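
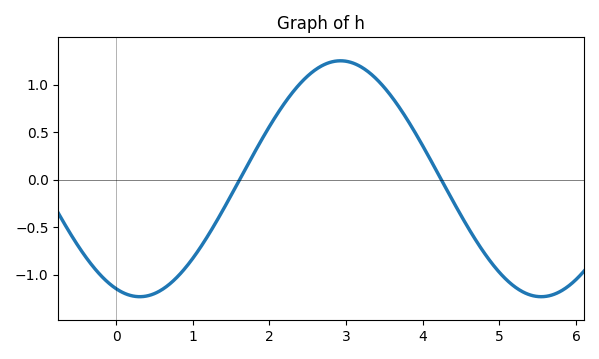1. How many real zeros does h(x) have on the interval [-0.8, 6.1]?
2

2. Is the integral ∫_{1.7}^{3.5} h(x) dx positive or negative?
positive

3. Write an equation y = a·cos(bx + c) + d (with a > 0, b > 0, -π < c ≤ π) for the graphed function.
y = 1.24cos(1.2x + 2.8) + 0.01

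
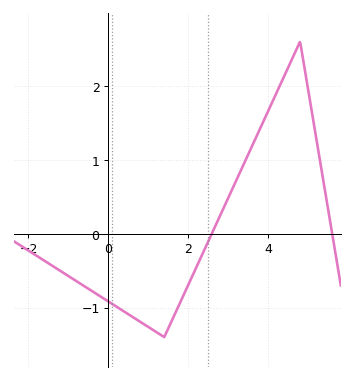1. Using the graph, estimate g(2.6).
0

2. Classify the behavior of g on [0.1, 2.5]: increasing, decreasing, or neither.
neither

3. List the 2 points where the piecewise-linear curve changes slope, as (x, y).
(1.4, -1.4); (4.8, 2.6)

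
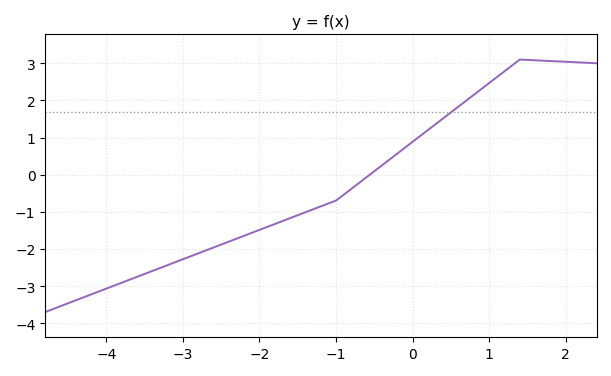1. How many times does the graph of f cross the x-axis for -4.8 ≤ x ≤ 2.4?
1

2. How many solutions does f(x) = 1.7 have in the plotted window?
1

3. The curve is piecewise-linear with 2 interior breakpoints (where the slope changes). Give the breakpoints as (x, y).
(-1, -0.7); (1.4, 3.1)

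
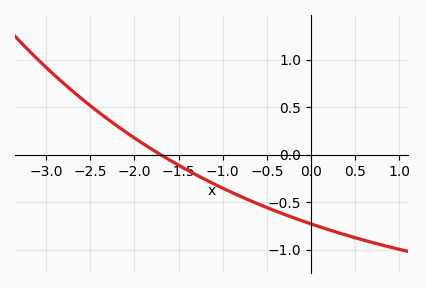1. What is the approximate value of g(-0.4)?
-0.595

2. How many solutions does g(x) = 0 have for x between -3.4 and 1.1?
1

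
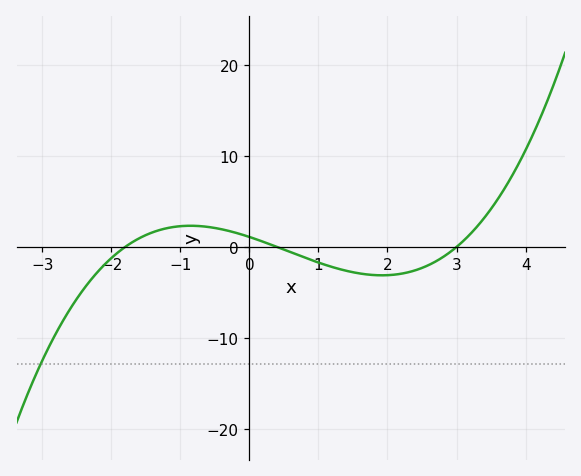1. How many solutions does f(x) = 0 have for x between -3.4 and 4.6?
3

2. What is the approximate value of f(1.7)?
-3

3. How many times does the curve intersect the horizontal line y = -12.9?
1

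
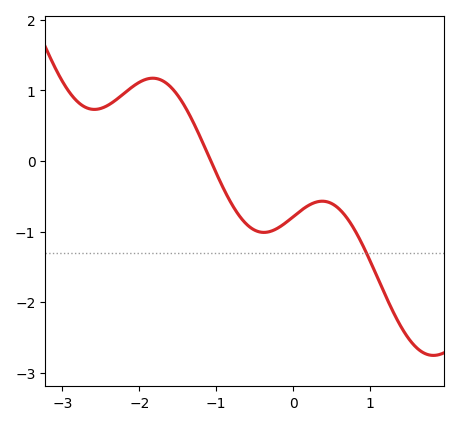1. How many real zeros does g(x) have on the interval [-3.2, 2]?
1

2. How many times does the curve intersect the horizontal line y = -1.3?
1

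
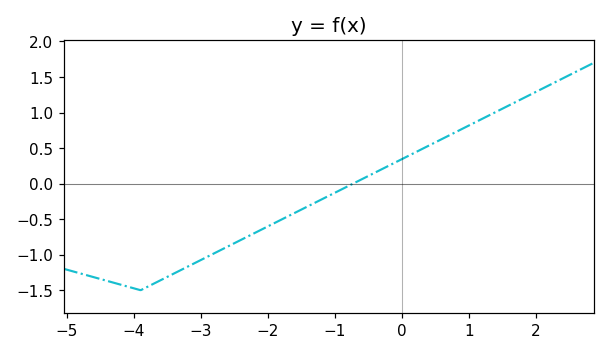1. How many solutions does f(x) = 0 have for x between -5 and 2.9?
1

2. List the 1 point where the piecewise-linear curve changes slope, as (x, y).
(-3.9, -1.5)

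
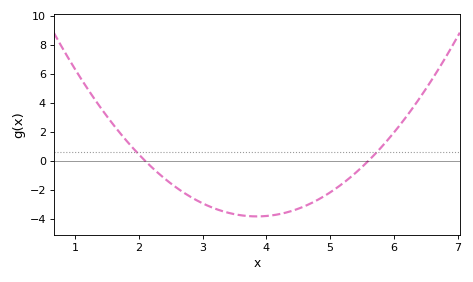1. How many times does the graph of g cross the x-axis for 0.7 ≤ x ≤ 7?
2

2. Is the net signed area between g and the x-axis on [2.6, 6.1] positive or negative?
negative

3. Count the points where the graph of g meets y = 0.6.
2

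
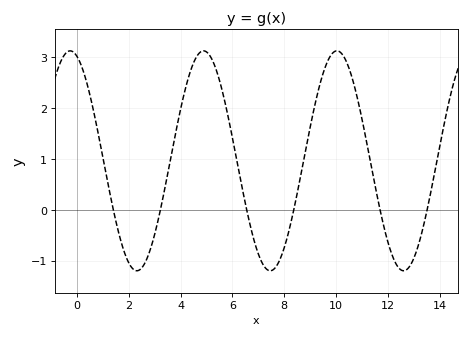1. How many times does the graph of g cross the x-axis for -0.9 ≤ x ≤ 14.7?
6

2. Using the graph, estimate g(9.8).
3.03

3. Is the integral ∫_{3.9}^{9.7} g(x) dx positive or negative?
positive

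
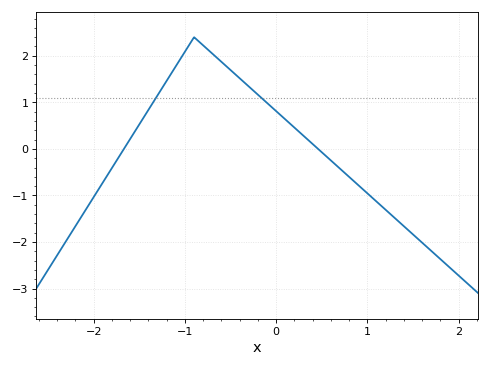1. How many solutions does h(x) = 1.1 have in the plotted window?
2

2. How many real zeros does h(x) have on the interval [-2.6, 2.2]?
2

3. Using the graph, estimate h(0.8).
-0.603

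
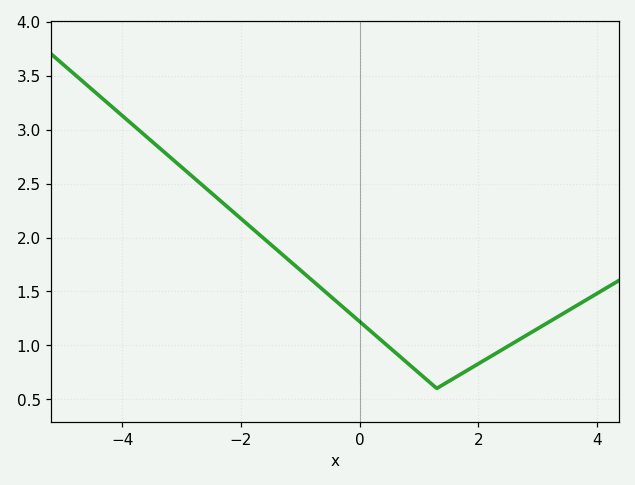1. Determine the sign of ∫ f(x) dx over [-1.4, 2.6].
positive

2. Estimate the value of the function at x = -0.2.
1.32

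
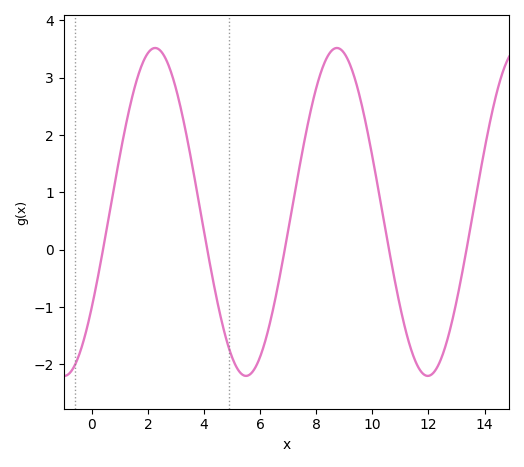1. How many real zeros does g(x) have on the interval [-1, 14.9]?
5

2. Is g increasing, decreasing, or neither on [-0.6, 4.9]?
neither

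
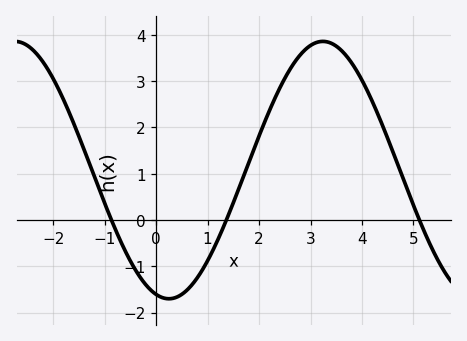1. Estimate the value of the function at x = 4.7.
1.2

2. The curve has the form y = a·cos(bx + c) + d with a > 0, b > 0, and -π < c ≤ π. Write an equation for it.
y = 2.78cos(1.1x + 2.9) + 1.08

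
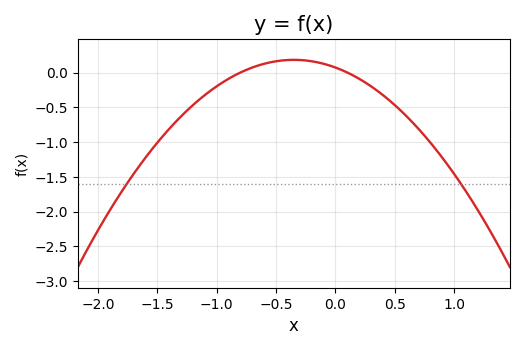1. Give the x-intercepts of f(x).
-0.8, 0.1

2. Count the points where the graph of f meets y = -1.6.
2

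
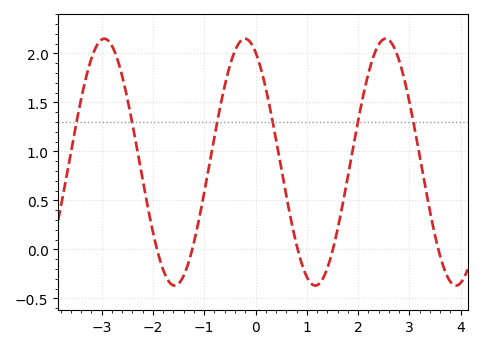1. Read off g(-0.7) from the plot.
1.43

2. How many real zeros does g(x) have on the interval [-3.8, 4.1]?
5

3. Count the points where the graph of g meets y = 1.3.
6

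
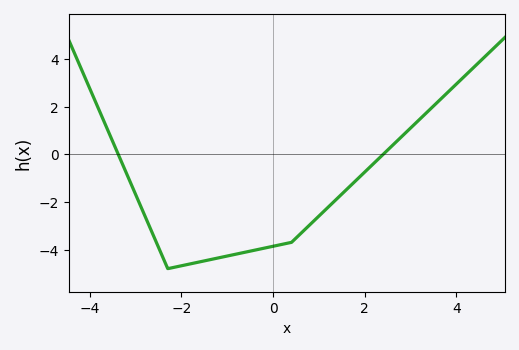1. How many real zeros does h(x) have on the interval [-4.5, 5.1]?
2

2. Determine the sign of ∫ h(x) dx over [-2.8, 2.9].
negative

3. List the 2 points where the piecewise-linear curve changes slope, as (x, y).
(-2.3, -4.8); (0.4, -3.7)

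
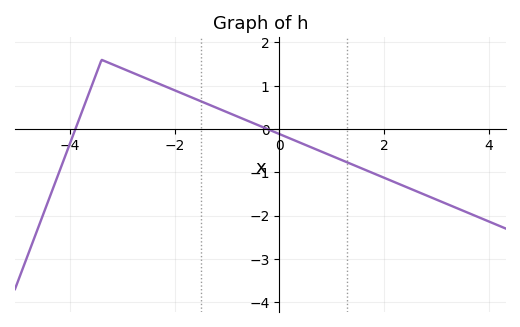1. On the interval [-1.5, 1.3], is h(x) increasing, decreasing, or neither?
decreasing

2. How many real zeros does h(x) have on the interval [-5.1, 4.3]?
2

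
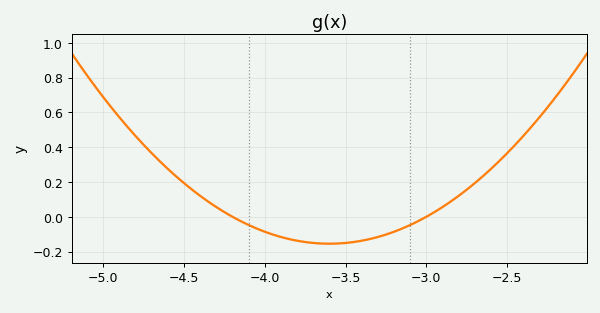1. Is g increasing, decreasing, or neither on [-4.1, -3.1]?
neither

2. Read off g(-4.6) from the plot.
0.275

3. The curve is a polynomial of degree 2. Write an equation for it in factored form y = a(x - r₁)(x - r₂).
y = 0.43(x + 4.2)(x + 3)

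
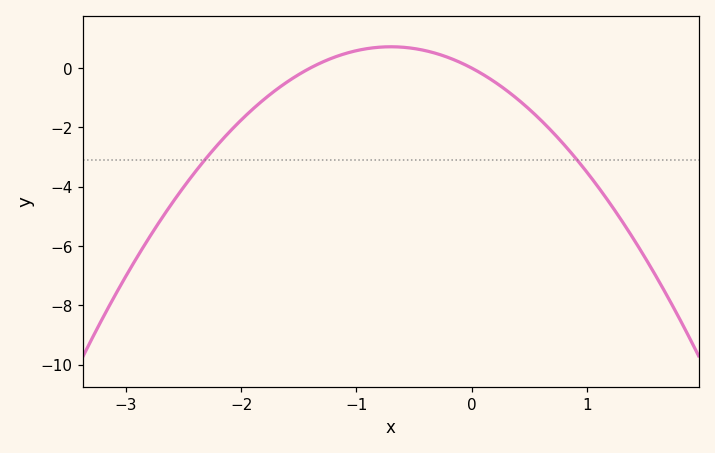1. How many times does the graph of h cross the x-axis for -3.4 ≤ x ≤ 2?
2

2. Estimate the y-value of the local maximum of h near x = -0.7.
0.8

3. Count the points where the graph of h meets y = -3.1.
2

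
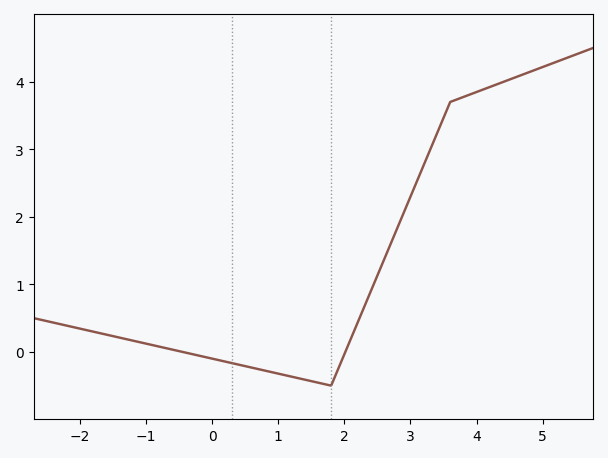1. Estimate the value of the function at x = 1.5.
-0.4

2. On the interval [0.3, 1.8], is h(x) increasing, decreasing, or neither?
decreasing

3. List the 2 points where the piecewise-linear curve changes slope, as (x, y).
(1.8, -0.5); (3.6, 3.7)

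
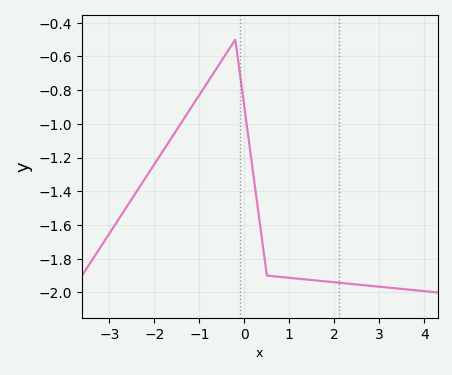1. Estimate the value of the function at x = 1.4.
-1.92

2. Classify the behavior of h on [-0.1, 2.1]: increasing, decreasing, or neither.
decreasing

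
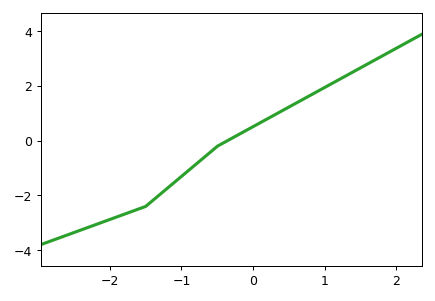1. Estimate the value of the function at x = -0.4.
0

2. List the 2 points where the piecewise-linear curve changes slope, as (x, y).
(-1.5, -2.4); (-0.5, -0.2)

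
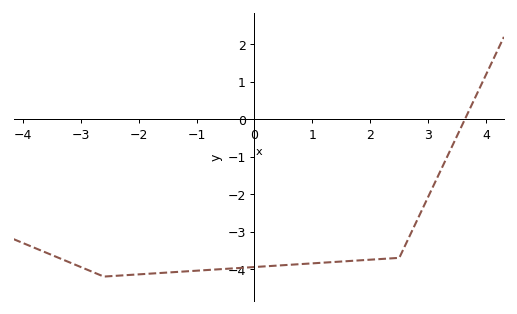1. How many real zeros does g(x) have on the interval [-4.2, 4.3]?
1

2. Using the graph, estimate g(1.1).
-3.8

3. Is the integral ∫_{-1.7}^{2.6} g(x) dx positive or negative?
negative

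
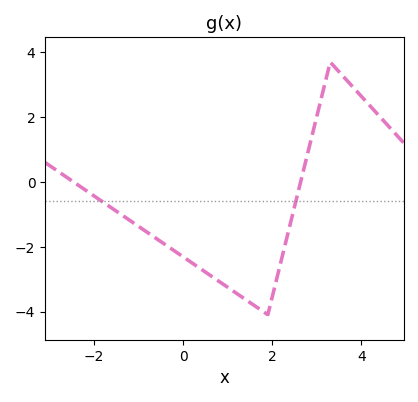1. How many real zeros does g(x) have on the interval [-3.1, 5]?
2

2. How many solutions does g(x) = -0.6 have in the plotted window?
2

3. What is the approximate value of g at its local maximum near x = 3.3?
3.6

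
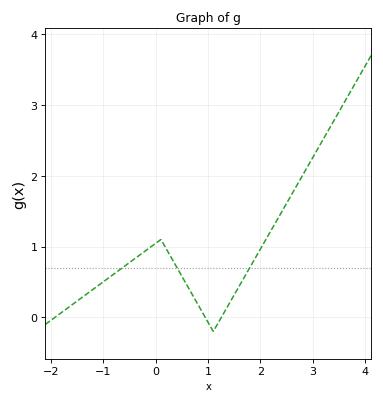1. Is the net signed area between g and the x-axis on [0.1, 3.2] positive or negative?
positive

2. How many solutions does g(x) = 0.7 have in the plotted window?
3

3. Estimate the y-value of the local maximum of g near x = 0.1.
1.1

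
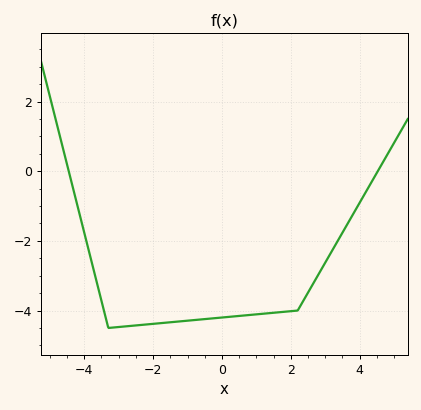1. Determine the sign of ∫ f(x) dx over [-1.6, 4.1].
negative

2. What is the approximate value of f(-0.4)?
-4.2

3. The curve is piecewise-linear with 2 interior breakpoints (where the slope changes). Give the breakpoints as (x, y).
(-3.3, -4.5); (2.2, -4)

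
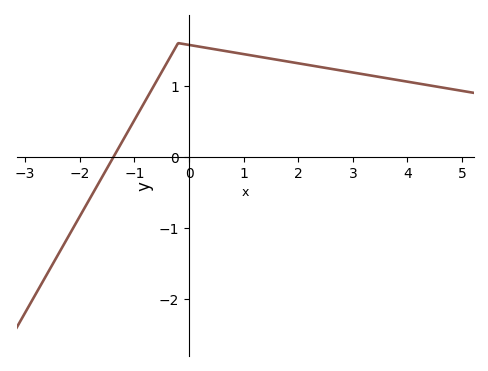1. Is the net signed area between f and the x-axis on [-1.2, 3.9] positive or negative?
positive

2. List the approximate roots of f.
-1.4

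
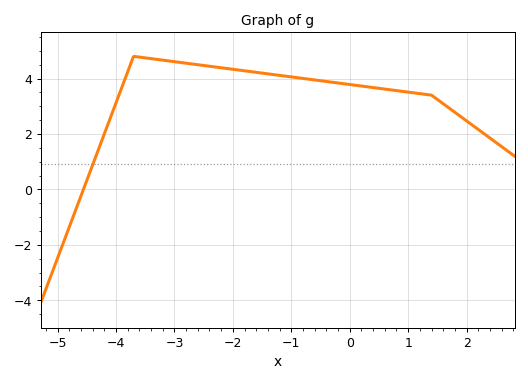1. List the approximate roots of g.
-4.56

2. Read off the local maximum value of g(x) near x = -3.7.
4.8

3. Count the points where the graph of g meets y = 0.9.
1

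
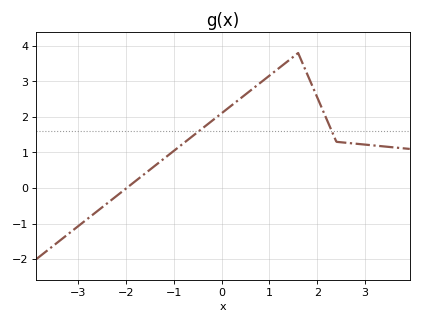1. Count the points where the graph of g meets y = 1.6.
2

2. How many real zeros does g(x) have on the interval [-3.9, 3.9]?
1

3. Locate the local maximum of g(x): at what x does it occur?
1.6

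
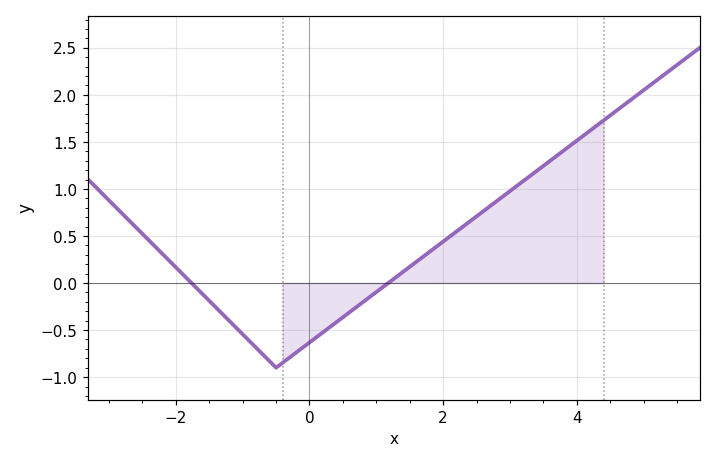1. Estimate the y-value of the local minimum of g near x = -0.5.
-0.899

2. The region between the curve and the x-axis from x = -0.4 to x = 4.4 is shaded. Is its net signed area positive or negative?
positive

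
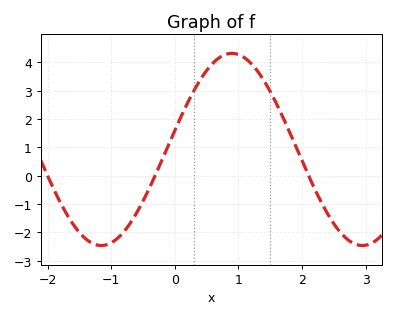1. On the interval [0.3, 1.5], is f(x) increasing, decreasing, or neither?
neither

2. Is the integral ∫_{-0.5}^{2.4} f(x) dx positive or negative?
positive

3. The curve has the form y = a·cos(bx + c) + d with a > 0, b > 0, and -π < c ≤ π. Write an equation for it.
y = 3.39cos(1.5x - 1.4) + 0.93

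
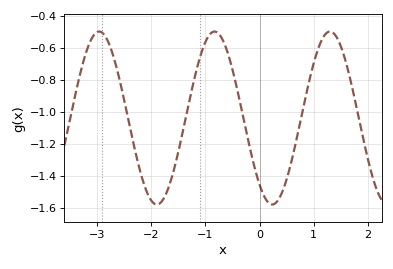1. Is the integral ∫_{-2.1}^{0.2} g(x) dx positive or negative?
negative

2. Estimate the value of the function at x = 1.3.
-0.5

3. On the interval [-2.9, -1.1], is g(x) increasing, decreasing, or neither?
neither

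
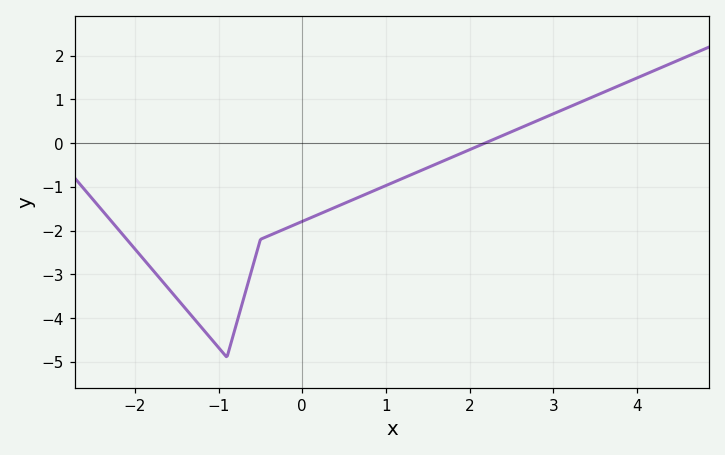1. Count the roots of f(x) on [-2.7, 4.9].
1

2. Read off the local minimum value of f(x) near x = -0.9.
-4.9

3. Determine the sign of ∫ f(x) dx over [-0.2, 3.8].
negative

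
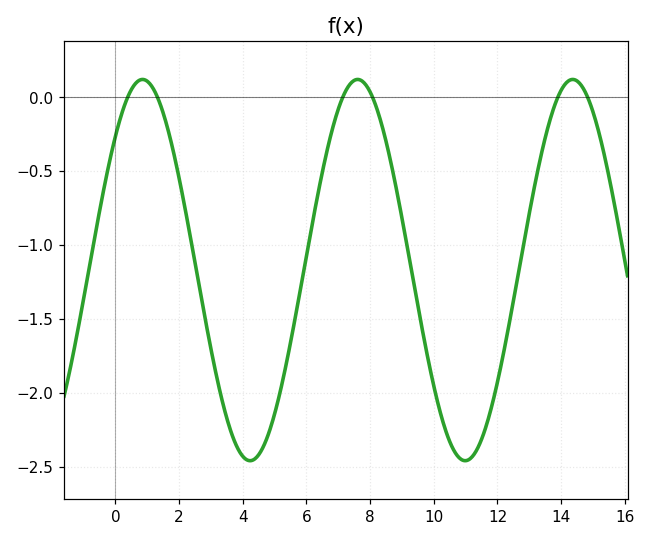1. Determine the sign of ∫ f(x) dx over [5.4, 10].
negative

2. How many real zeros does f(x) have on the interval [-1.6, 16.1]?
6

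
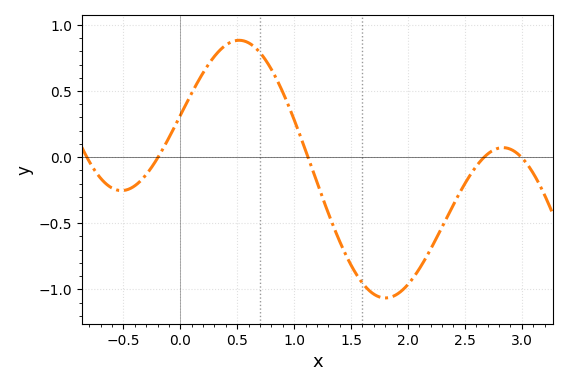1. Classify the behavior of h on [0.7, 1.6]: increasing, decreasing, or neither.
decreasing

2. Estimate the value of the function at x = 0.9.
0.5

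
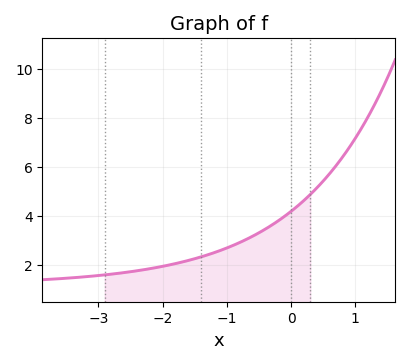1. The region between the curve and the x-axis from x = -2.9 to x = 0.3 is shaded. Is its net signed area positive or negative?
positive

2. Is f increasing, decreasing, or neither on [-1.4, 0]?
increasing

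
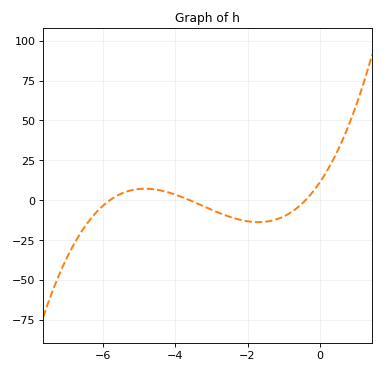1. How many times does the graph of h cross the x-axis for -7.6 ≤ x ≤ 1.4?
3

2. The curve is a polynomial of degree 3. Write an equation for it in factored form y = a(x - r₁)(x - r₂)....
y = 1.36(x + 5.8)(x + 3.6)(x + 0.4)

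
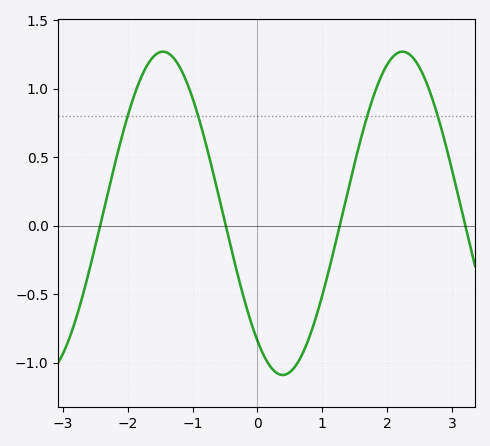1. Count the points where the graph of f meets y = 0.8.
4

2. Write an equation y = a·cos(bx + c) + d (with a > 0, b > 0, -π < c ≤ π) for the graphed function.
y = 1.18cos(1.7x + 2.5) + 0.09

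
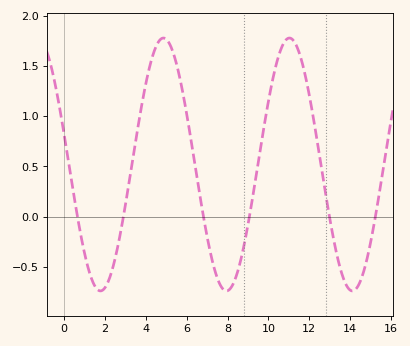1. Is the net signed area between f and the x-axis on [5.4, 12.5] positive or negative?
positive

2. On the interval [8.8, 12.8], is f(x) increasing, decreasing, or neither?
neither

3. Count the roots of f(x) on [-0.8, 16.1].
6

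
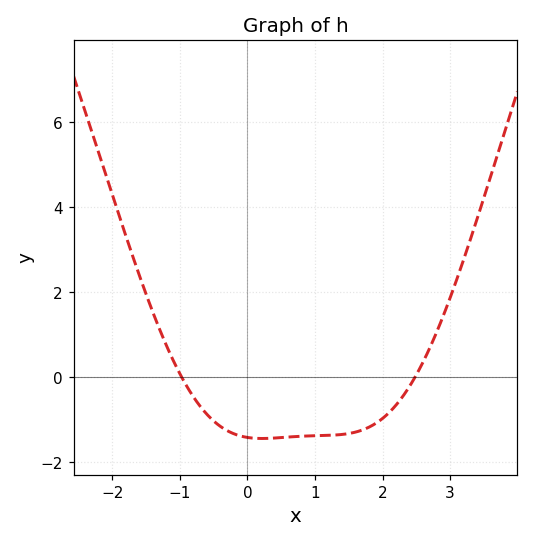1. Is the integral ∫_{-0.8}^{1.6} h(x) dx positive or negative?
negative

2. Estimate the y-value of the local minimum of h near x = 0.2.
-1.44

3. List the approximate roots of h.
-0.972, 2.48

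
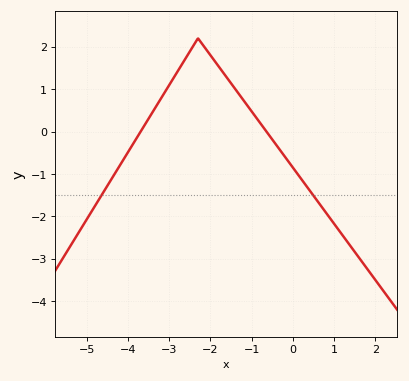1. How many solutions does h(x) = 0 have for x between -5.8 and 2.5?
2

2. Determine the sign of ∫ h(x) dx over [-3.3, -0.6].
positive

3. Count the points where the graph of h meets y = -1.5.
2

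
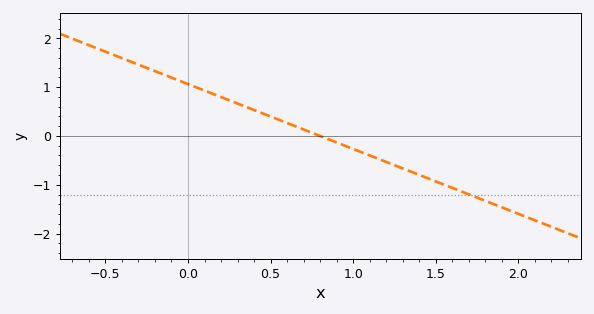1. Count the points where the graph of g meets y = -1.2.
1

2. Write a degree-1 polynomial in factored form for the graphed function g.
y = -1.33(x - 0.8)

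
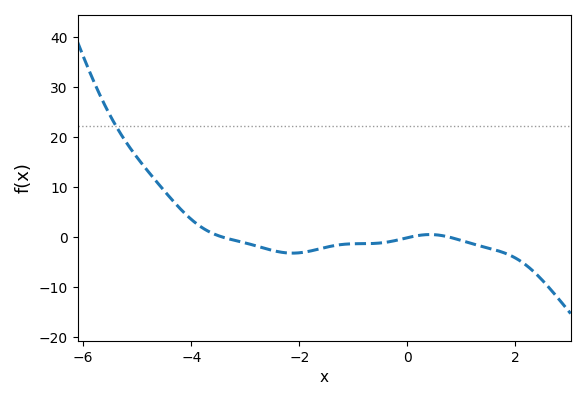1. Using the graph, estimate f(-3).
-1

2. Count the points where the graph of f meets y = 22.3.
1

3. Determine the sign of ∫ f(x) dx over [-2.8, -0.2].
negative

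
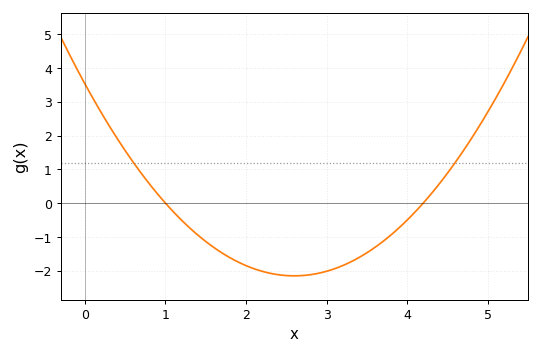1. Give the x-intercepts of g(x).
1, 4.2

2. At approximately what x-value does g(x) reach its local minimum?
2.6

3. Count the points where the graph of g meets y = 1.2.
2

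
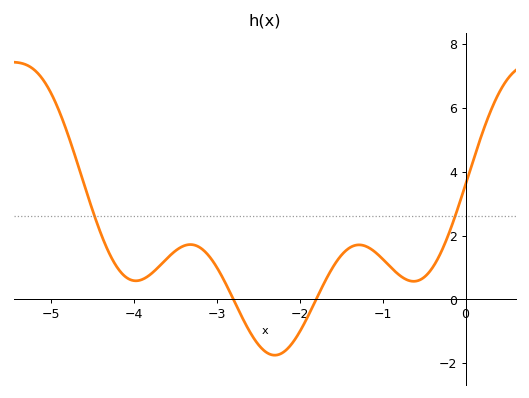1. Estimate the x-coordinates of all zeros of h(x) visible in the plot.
-2.8, -1.8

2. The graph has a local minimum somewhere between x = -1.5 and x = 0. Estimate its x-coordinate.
-0.627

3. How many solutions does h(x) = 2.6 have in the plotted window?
2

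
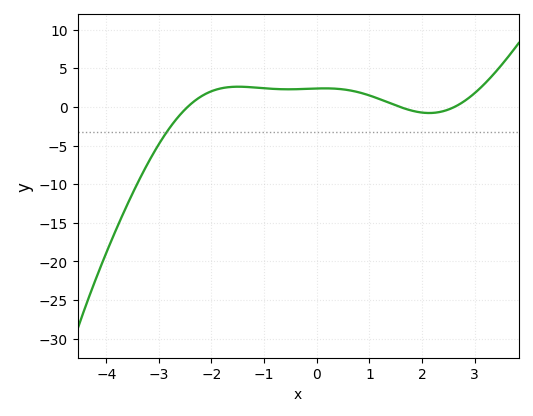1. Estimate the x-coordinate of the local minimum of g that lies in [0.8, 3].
2.14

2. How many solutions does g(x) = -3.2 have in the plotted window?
1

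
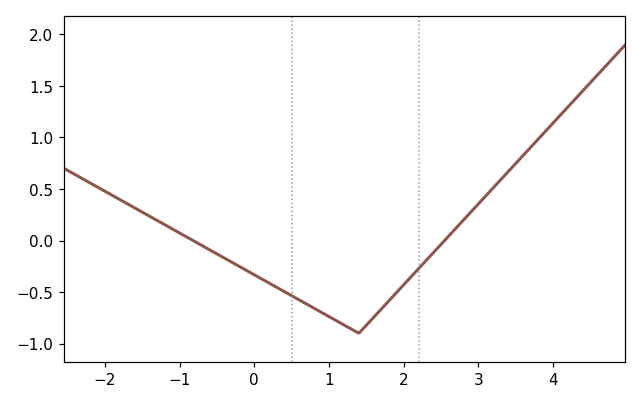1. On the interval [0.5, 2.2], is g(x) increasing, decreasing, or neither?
neither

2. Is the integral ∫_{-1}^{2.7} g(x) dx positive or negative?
negative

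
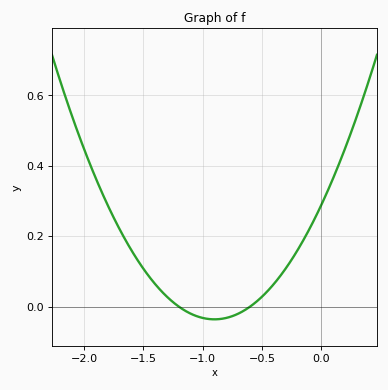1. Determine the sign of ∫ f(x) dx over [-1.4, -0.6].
negative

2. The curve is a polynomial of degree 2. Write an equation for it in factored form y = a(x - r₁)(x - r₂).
y = 0.4(x + 1.2)(x + 0.6)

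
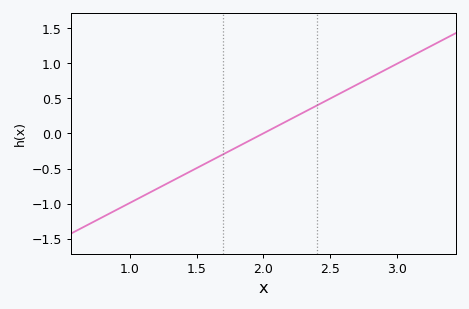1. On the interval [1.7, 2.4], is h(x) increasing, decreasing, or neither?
increasing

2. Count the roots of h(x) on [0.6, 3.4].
1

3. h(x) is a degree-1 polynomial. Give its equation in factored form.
y = 0.99(x - 2)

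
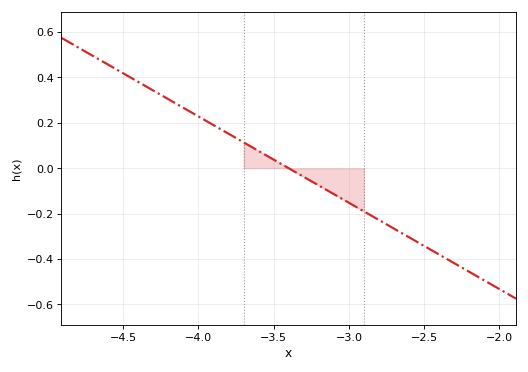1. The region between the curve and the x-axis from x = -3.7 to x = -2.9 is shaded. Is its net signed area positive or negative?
negative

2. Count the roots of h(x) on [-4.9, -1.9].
1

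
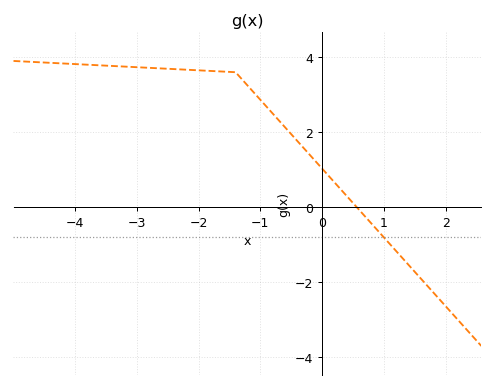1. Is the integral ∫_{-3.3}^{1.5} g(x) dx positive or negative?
positive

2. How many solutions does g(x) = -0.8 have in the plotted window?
1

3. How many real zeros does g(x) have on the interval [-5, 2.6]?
1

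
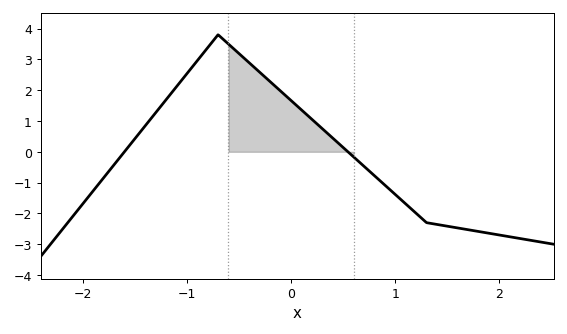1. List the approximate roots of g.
-1.6, 0.5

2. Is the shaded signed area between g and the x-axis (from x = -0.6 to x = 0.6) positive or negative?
positive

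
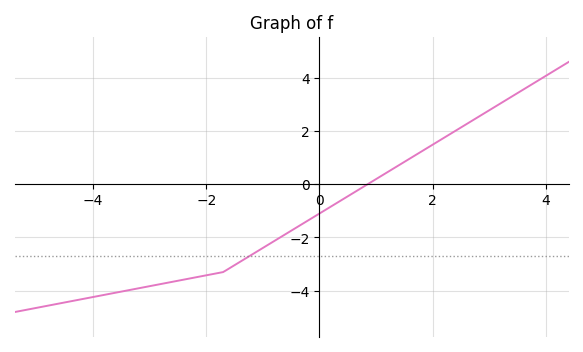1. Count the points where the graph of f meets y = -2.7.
1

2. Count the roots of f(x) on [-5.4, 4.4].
1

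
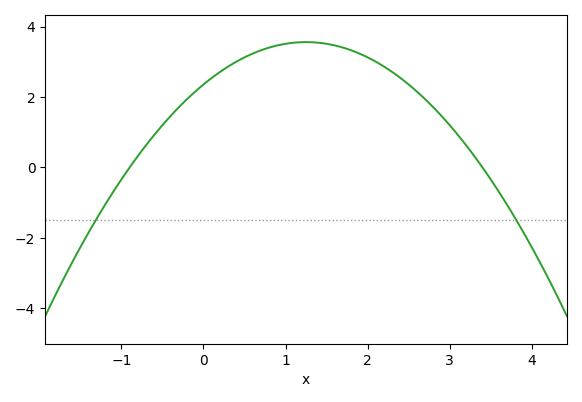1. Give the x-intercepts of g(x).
-0.9, 3.4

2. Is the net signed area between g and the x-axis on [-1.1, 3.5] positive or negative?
positive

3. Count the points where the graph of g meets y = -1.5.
2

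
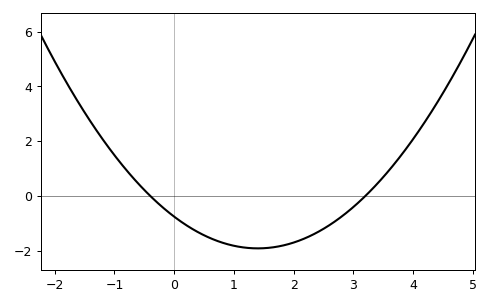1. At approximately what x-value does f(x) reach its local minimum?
1.4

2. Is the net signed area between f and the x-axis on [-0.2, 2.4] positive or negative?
negative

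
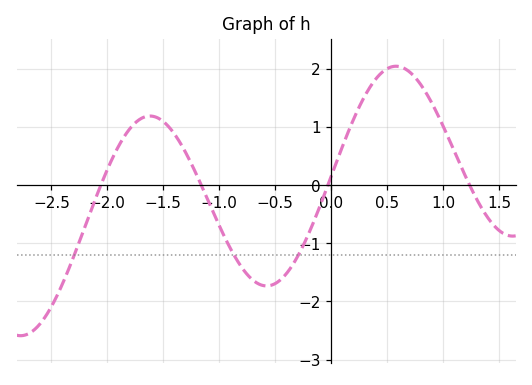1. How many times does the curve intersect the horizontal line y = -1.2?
3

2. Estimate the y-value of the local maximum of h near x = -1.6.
1.2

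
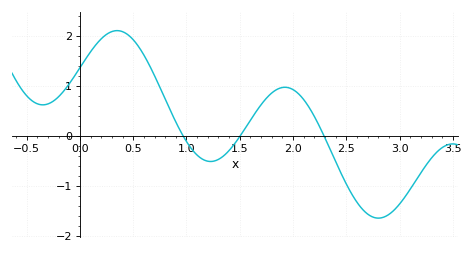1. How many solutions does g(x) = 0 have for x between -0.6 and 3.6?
3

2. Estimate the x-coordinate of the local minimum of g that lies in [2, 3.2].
2.8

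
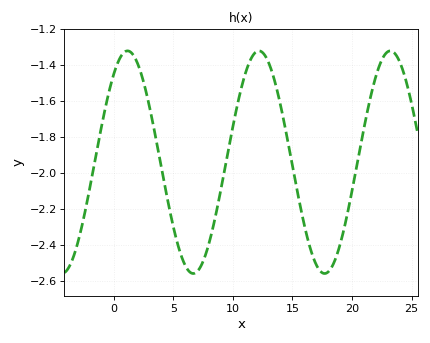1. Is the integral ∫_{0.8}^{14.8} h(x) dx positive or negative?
negative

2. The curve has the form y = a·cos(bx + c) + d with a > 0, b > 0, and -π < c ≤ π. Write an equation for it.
y = 0.62cos(0.57x - 0.66) - 1.94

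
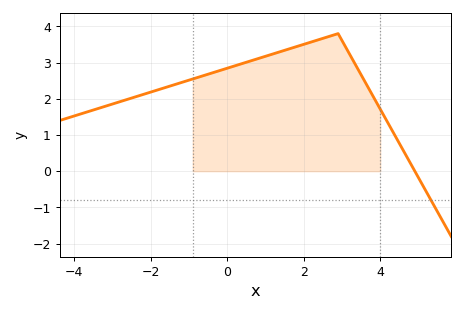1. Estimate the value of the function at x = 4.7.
0.4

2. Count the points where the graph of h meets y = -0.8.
1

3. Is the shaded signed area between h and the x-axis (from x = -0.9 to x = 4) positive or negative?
positive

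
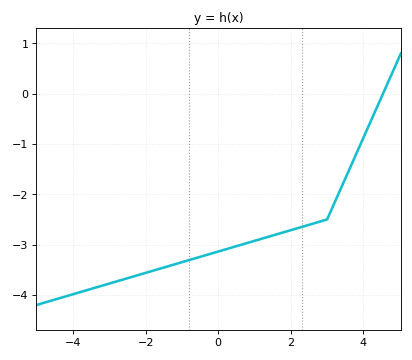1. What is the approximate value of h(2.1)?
-2.7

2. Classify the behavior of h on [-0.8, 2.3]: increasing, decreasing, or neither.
increasing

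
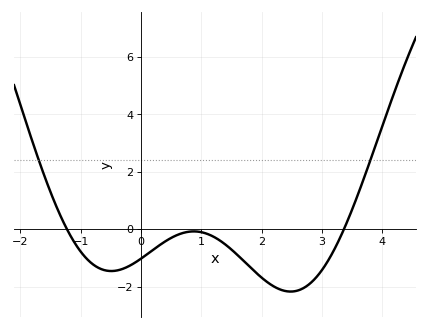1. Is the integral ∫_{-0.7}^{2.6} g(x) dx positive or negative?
negative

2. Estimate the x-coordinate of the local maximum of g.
0.9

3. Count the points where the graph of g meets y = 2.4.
2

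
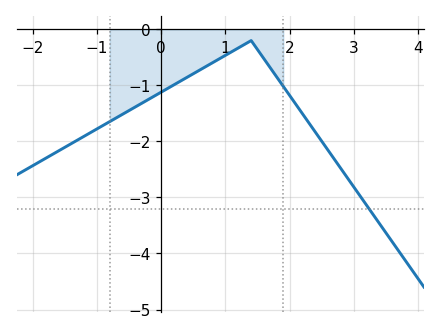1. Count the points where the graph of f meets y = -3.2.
1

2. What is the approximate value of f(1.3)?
-0.266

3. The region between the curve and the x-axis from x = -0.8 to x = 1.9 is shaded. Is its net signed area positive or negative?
negative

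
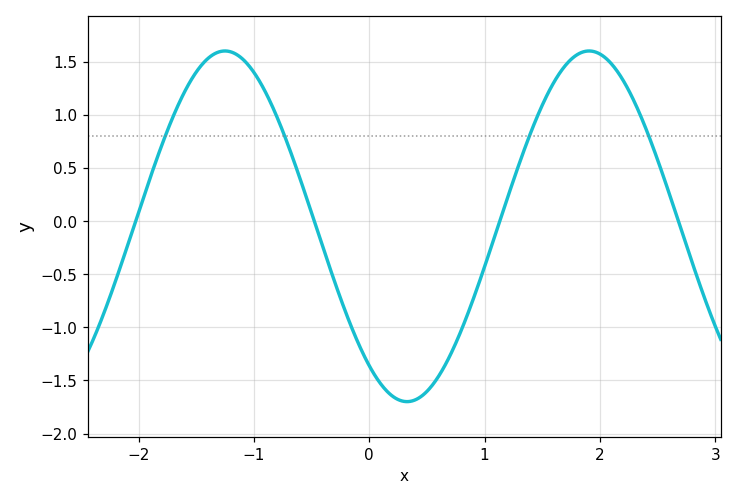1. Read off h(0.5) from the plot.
-1.6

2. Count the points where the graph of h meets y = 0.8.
4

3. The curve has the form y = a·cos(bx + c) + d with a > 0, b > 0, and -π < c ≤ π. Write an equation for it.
y = 1.65cos(2x + 2.5) - 0.05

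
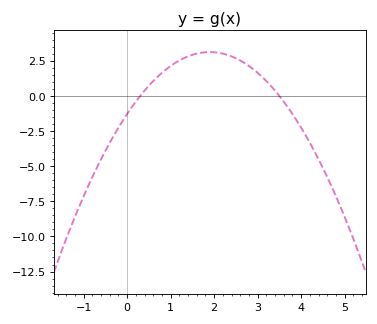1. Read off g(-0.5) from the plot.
-4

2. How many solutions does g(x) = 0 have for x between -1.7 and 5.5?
2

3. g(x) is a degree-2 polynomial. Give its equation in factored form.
y = -1.22(x - 0.3)(x - 3.5)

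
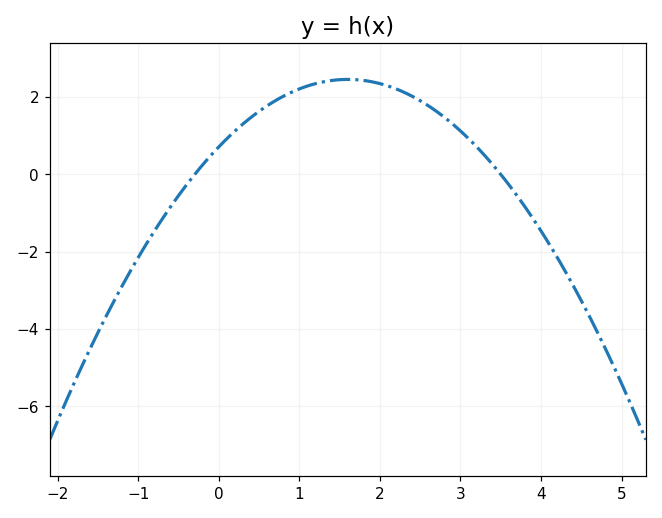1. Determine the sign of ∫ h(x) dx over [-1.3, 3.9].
positive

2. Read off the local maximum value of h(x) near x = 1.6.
2.4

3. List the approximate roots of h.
-0.3, 3.5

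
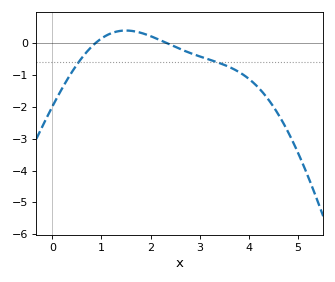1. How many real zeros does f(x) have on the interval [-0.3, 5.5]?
2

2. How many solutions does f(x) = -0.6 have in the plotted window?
2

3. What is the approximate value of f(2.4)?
0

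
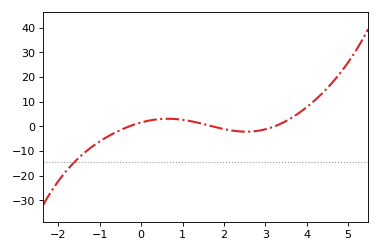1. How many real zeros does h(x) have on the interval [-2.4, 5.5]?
3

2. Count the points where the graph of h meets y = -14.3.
1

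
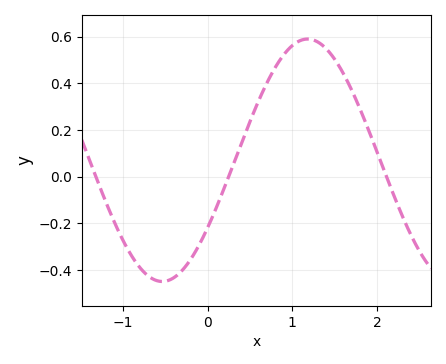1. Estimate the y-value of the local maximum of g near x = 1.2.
0.59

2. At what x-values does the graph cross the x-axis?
-1.32, 0.249, 2.11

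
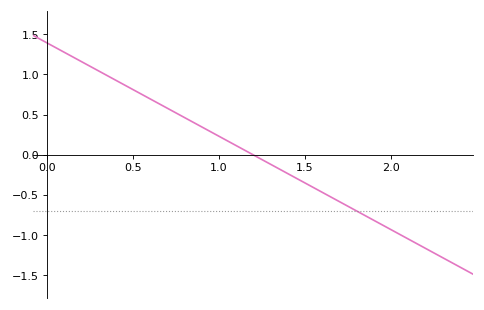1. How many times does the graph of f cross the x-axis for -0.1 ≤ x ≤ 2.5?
1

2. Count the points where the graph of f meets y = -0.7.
1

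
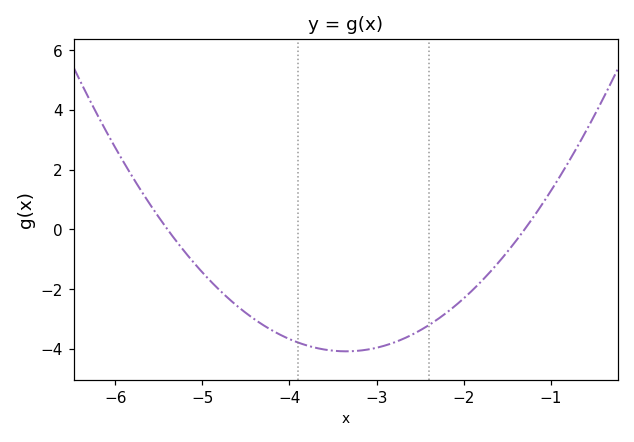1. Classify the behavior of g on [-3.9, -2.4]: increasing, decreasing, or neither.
neither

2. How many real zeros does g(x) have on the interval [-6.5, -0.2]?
2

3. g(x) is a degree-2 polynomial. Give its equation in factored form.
y = 0.97(x + 5.4)(x + 1.3)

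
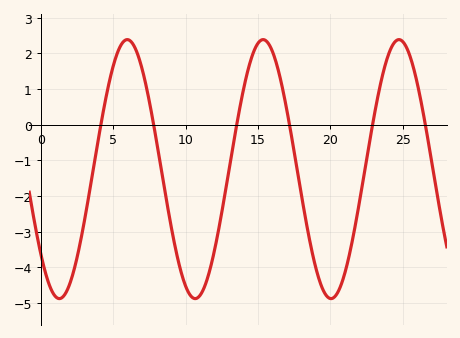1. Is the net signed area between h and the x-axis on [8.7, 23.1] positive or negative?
negative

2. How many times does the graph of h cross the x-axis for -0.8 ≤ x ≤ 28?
6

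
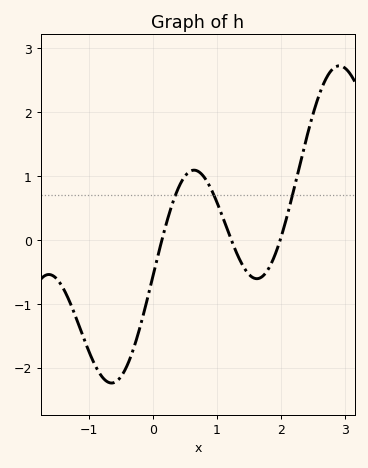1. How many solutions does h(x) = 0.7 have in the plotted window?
3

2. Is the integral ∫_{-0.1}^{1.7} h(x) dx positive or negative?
positive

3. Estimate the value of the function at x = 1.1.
0.332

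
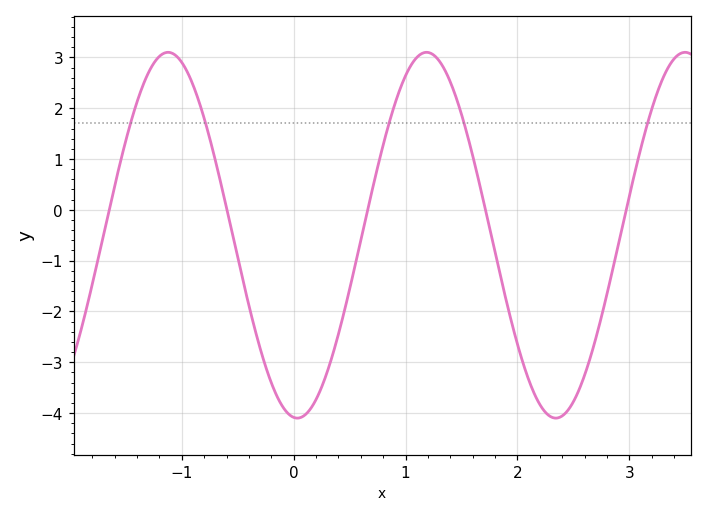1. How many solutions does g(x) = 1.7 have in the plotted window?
5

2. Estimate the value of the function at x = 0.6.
-0.601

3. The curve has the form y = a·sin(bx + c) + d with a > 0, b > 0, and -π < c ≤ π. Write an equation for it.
y = 3.6sin(2.72x - 1.66) - 0.5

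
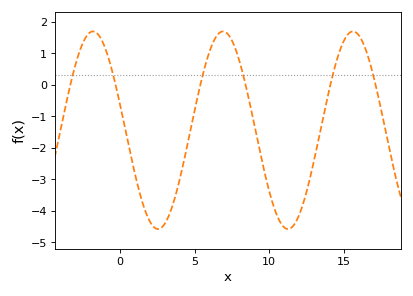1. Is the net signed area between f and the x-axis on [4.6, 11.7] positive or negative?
negative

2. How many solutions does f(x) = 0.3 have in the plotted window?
6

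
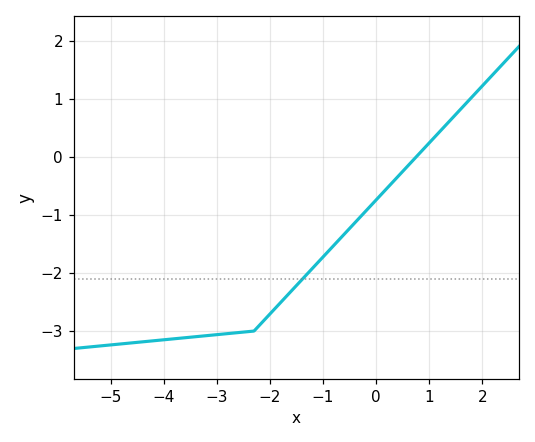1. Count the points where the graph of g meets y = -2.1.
1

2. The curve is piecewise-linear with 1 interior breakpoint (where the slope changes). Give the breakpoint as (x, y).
(-2.3, -3)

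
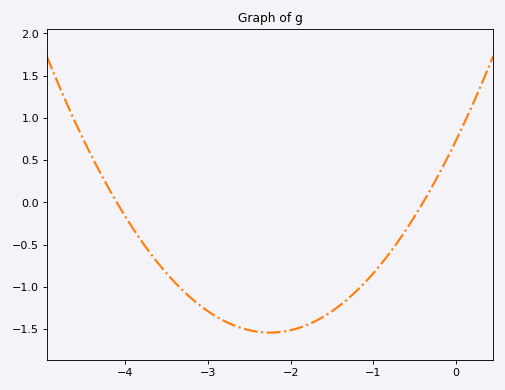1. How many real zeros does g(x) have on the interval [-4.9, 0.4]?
2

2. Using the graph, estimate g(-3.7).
-0.594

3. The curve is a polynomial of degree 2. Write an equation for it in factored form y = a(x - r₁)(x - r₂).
y = 0.45(x + 4.1)(x + 0.4)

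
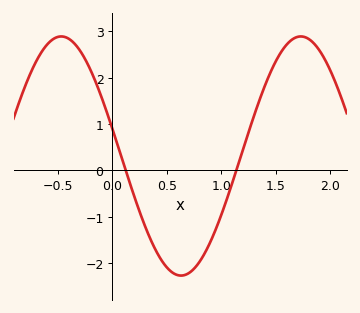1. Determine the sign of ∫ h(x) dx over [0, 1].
negative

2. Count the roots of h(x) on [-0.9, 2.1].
2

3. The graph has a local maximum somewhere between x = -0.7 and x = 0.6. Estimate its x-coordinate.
-0.468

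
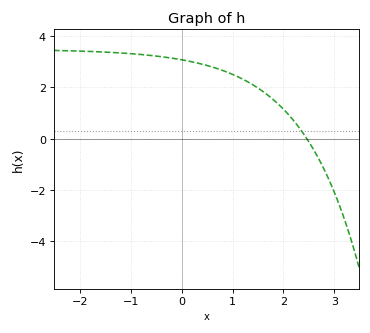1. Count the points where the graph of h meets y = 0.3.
1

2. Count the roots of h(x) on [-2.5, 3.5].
1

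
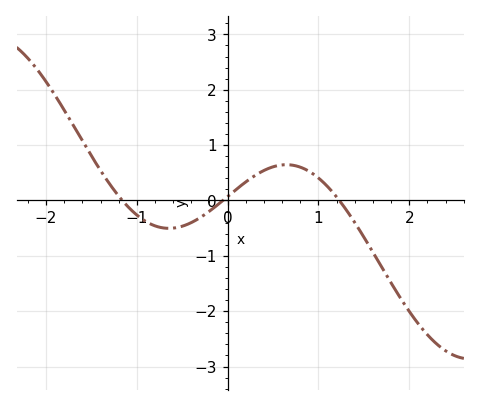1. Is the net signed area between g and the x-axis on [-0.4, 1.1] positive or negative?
positive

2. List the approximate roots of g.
-1.2, -0.1, 1.2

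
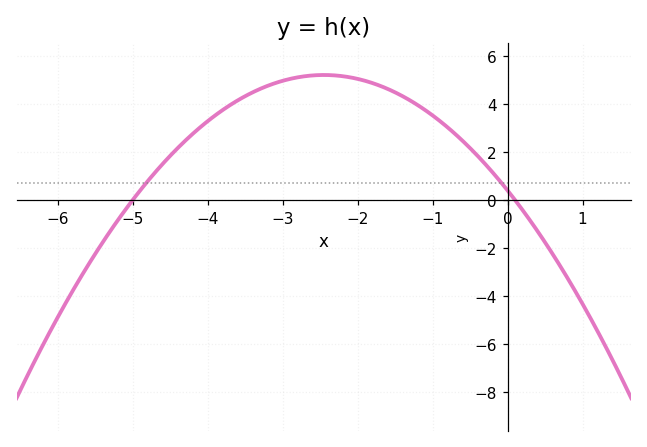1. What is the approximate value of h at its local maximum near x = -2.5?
5.2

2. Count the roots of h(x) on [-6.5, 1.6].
2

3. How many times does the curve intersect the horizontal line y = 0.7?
2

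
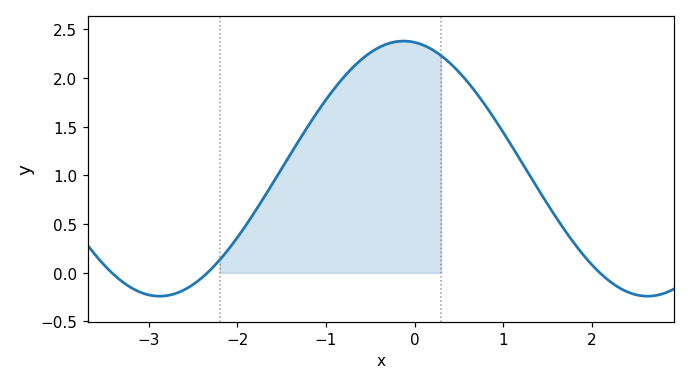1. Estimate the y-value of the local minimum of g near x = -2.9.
-0.24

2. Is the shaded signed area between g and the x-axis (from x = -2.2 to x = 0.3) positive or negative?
positive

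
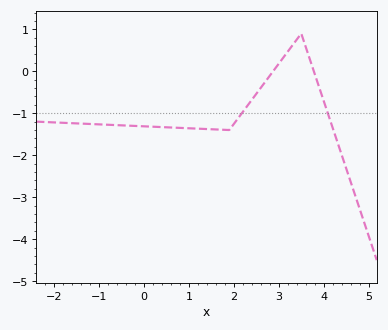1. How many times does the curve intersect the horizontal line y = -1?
2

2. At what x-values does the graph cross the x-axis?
2.87, 3.78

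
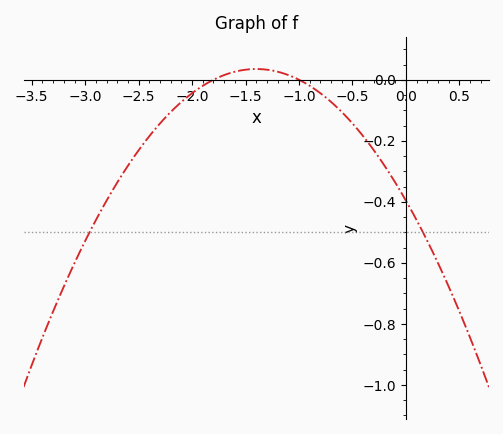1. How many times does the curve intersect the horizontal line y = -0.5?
2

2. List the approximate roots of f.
-1.8, -1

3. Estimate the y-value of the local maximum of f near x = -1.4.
0.035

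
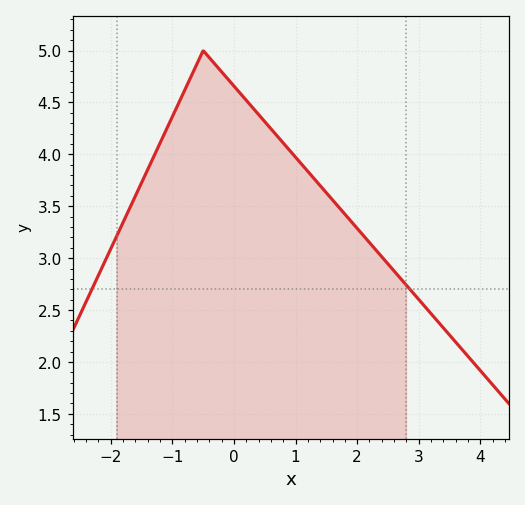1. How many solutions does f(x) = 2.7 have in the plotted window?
2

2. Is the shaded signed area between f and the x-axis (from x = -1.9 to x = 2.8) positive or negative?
positive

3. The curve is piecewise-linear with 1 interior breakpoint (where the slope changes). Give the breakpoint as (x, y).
(-0.5, 5)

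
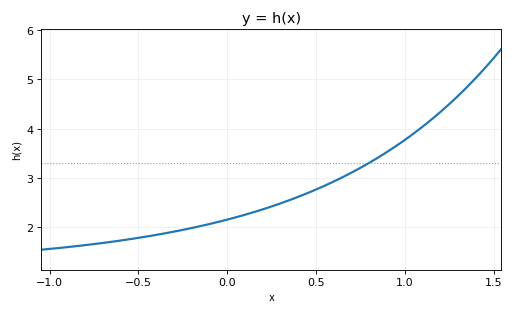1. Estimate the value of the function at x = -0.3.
1.92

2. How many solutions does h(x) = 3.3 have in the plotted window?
1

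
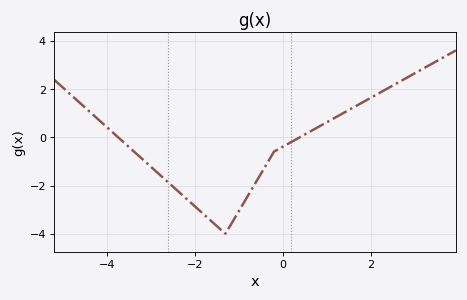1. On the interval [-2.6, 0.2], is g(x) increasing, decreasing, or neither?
neither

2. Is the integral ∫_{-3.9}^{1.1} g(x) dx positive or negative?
negative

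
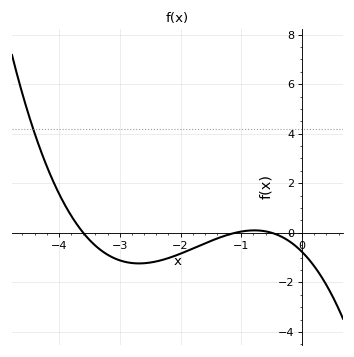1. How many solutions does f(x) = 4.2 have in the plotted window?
1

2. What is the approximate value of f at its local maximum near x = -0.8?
0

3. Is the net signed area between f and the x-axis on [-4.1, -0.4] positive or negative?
negative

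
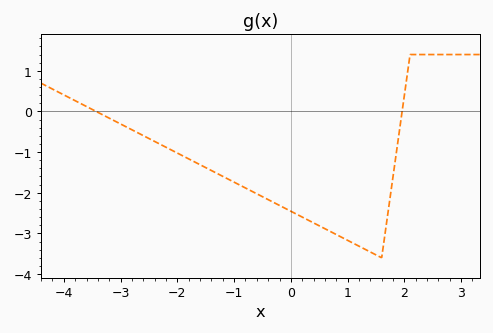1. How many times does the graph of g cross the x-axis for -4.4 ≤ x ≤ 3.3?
2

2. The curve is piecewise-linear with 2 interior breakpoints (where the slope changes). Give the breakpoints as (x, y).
(1.6, -3.6); (2.1, 1.4)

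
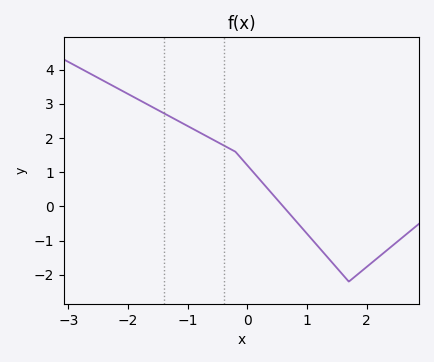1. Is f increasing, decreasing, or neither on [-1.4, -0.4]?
decreasing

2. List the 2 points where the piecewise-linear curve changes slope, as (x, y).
(-0.2, 1.6); (1.7, -2.2)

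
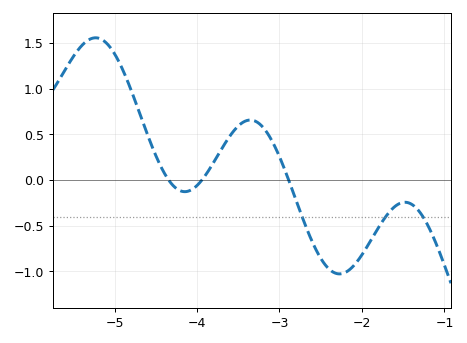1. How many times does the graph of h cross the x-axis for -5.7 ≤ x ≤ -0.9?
3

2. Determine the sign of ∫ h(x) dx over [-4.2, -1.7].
negative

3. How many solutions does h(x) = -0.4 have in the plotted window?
3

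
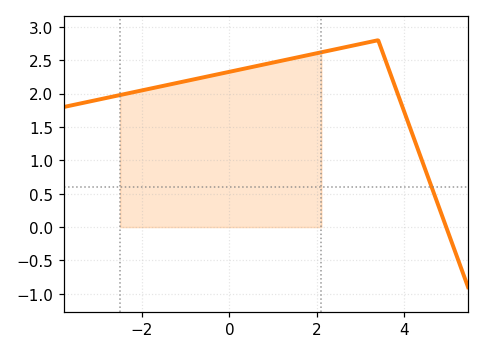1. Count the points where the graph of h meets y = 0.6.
1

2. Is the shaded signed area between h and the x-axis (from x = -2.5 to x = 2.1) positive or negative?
positive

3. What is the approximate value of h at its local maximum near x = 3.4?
2.8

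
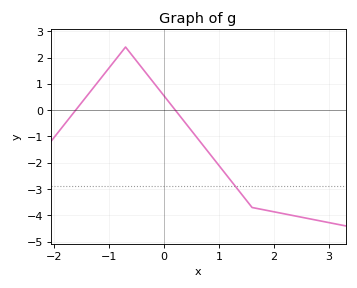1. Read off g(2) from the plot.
-3.86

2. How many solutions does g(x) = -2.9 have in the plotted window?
1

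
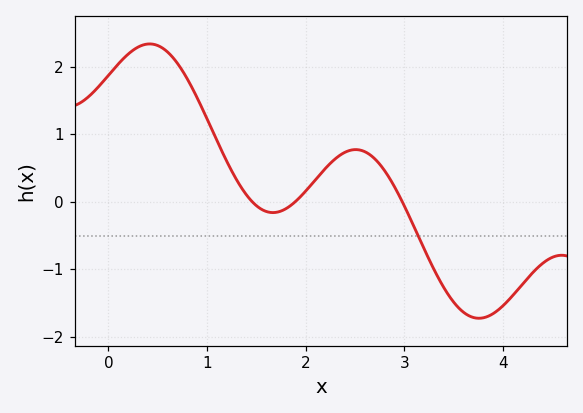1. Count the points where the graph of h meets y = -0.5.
1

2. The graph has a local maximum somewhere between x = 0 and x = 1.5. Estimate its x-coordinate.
0.42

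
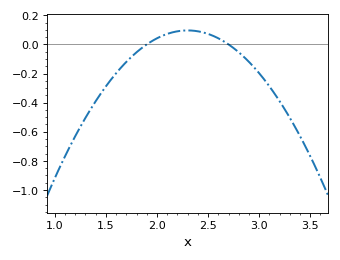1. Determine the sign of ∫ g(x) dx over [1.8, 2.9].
positive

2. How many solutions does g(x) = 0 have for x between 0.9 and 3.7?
2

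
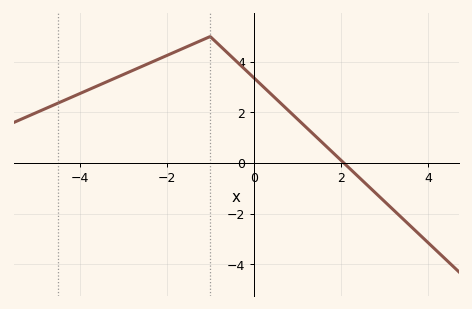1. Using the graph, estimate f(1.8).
0.441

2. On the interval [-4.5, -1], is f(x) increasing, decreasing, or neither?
increasing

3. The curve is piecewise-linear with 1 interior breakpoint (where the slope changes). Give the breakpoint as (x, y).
(-1, 5)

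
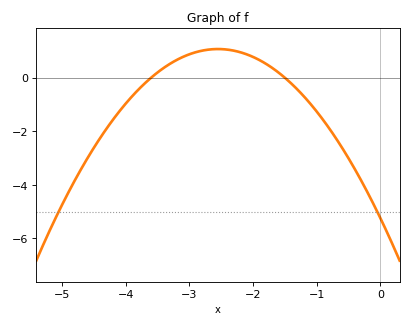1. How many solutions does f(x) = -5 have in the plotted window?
2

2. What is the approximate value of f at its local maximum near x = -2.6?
1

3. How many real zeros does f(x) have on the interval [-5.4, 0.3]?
2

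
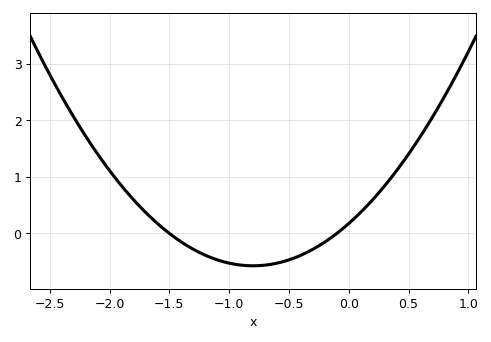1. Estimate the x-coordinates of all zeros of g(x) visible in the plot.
-1.5, -0.1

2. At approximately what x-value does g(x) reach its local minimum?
-0.8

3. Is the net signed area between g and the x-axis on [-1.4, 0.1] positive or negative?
negative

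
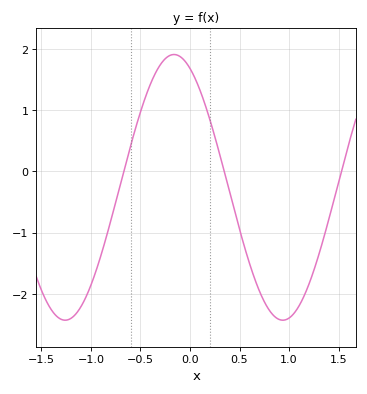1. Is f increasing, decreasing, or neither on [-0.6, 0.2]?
neither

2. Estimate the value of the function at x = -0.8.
-0.809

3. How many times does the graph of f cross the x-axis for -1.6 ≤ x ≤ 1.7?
3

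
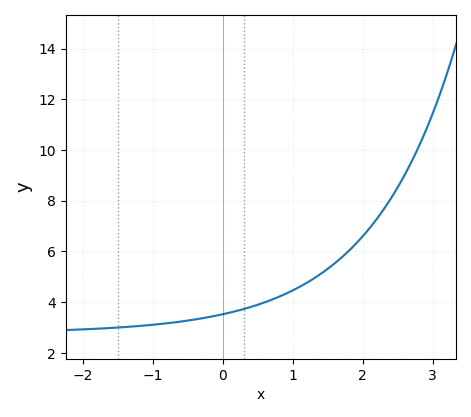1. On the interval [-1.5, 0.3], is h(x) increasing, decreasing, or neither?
increasing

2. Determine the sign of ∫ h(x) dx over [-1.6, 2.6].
positive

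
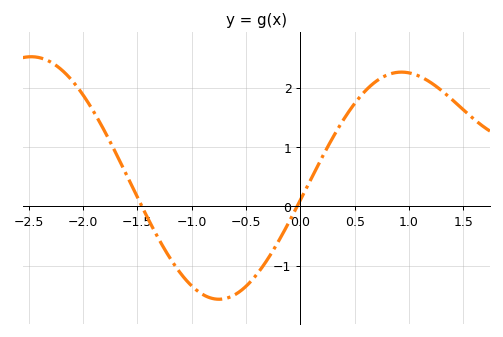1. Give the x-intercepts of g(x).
-1.46, -0.029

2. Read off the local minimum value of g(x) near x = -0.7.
-1.57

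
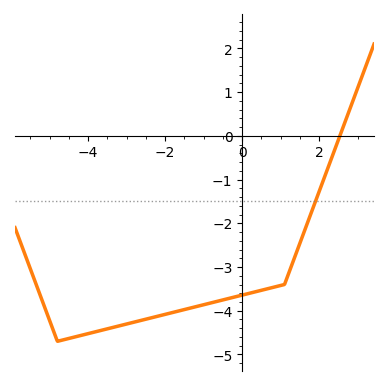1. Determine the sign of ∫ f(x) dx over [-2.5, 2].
negative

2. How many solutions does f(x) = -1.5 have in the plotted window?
1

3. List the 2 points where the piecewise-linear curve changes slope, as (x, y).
(-4.8, -4.7); (1.1, -3.4)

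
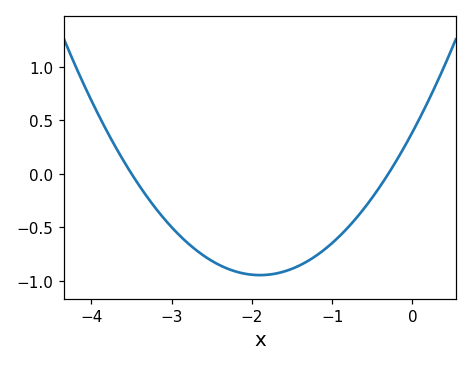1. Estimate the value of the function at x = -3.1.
-0.4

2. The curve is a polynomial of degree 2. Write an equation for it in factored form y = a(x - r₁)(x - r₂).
y = 0.37(x + 3.5)(x + 0.3)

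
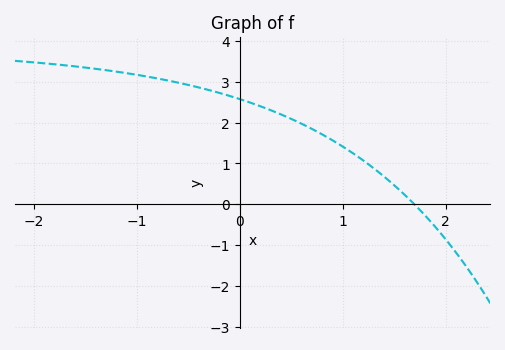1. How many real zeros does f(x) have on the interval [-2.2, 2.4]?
1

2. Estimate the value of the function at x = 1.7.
0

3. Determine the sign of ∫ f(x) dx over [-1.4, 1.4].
positive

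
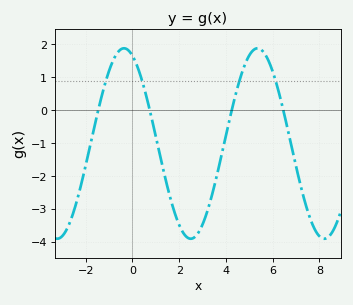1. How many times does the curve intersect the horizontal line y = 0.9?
4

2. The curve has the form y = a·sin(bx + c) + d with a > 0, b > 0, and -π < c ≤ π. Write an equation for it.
y = 2.89sin(1.1x + 2) - 1.01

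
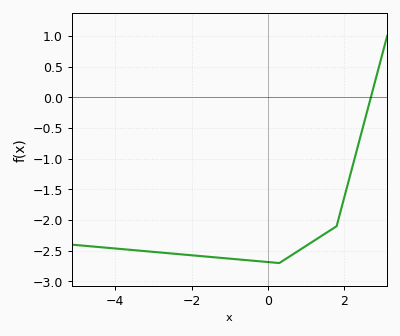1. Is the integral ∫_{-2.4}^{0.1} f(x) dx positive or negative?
negative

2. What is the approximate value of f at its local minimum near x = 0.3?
-2.7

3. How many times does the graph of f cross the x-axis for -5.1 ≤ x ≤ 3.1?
1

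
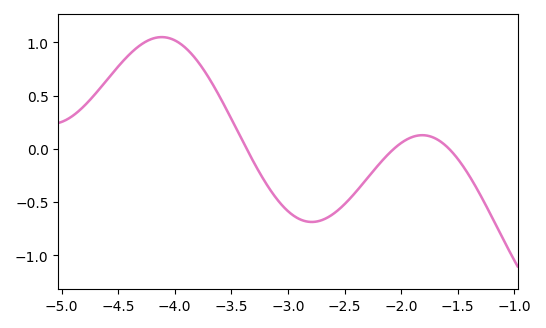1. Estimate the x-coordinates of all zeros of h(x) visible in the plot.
-3.4, -2.1, -1.6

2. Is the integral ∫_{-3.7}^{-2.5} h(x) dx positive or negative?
negative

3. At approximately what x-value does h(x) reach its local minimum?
-2.8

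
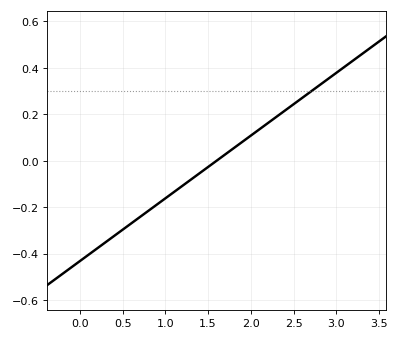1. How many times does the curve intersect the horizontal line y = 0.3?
1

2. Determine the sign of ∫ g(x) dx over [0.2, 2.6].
negative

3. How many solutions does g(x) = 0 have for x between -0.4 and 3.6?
1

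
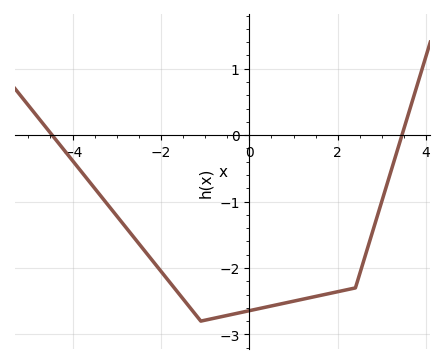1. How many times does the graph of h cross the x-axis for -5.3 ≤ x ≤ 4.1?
2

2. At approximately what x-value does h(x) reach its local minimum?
-1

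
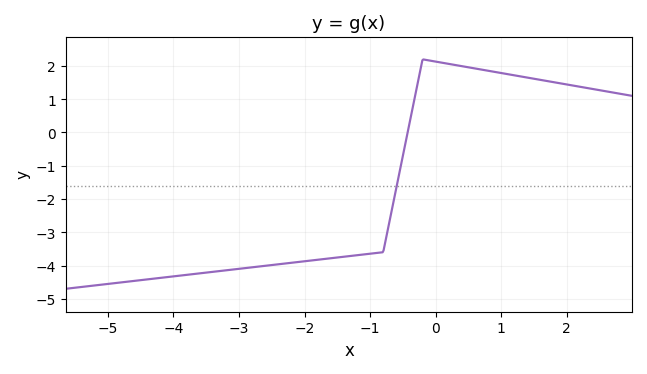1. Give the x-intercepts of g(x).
-0.428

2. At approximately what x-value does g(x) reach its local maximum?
-0.198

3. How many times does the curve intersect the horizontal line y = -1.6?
1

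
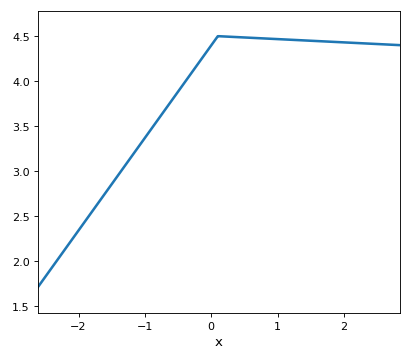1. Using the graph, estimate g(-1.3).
3.05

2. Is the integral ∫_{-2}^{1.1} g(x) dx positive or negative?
positive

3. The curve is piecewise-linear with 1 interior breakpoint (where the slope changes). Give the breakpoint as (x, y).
(0.1, 4.5)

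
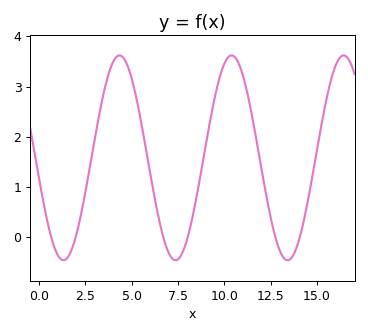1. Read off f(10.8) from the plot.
3.44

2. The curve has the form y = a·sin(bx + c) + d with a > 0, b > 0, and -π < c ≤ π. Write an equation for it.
y = 2.04sin(1.04x - 2.95) + 1.58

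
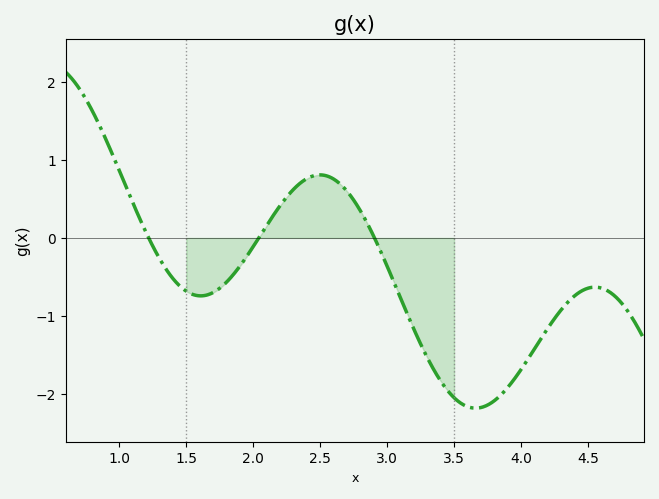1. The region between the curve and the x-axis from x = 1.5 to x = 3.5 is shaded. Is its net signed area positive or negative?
negative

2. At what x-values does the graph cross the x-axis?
1.2, 2, 2.9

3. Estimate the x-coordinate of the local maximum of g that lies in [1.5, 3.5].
2.5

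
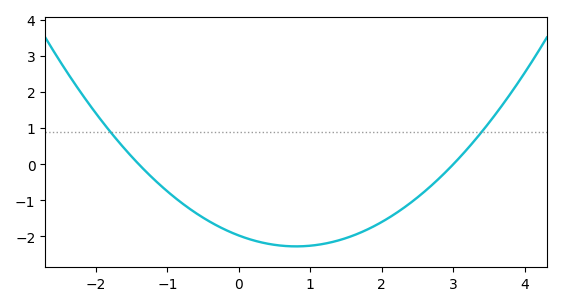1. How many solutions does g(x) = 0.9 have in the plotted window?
2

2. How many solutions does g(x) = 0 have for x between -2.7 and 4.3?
2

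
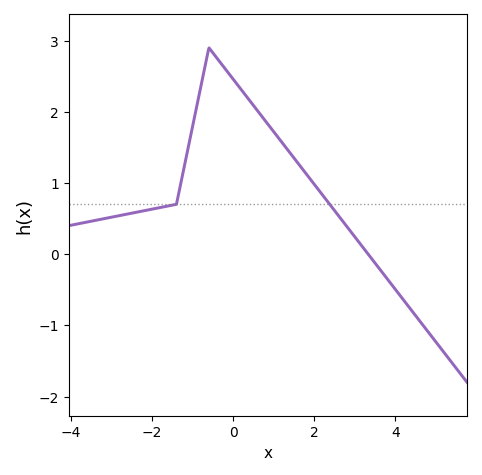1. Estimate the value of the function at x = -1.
1.8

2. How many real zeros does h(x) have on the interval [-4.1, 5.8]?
1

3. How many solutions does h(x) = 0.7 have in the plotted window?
2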